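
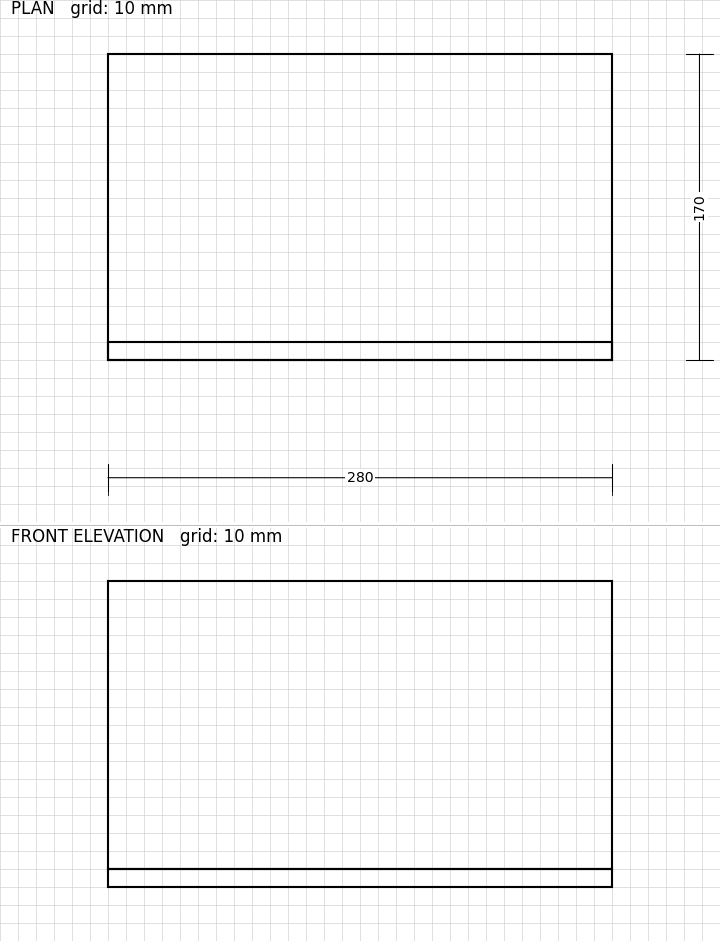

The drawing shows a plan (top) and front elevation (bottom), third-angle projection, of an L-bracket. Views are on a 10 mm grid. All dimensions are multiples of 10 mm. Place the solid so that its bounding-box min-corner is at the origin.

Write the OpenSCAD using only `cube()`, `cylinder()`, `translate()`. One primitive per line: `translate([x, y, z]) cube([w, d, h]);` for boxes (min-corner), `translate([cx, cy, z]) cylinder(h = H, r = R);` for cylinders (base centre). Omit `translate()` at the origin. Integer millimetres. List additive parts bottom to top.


cube([280, 170, 10]);
translate([0, 0, 10]) cube([280, 10, 160]);


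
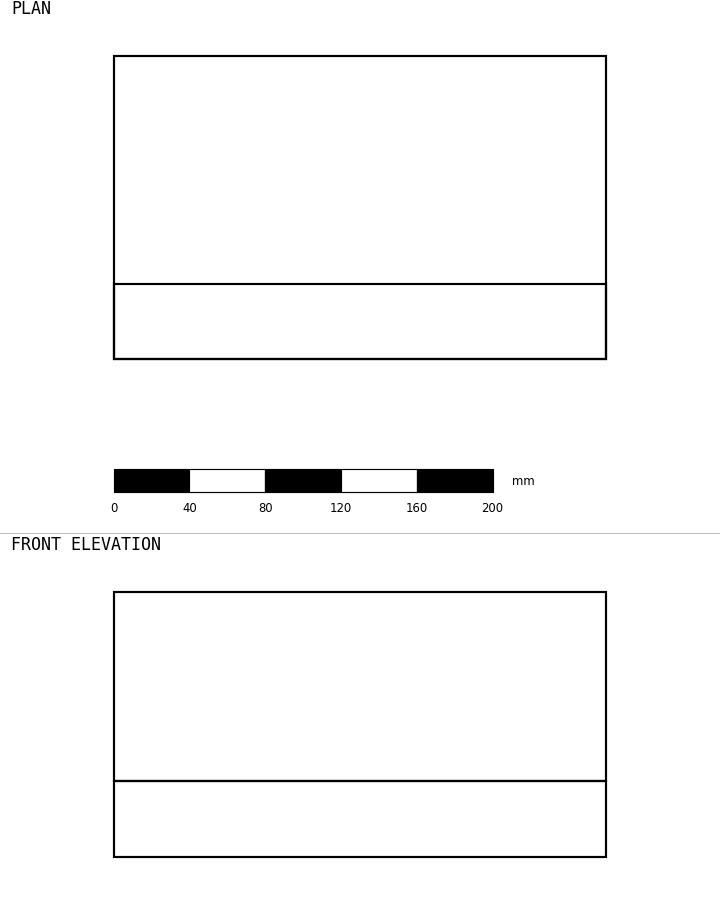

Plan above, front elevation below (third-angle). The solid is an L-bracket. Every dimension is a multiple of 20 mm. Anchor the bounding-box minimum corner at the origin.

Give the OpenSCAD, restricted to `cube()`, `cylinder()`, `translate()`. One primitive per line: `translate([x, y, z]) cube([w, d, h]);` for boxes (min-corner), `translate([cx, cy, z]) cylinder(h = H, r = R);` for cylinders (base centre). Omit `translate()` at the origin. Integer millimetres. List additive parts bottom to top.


cube([260, 160, 40]);
translate([0, 0, 40]) cube([260, 40, 100]);


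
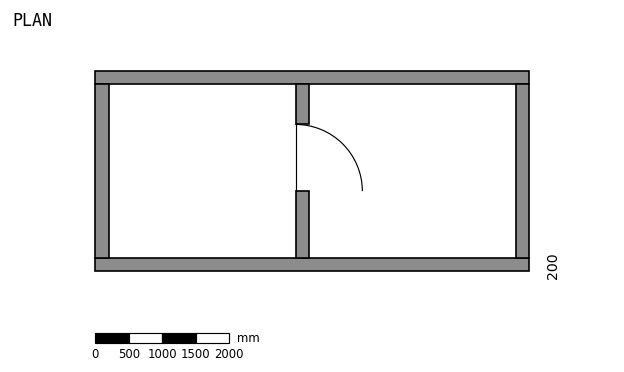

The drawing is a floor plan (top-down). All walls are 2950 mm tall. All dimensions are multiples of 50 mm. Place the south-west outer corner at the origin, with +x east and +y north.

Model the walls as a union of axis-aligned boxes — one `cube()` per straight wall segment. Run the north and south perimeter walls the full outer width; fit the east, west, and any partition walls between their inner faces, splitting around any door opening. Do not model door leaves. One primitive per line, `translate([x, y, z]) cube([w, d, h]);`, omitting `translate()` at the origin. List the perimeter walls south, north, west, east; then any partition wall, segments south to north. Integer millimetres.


cube([6500, 200, 2950]);
translate([0, 2800, 0]) cube([6500, 200, 2950]);
translate([0, 200, 0]) cube([200, 2600, 2950]);
translate([6300, 200, 0]) cube([200, 2600, 2950]);
translate([3000, 200, 0]) cube([200, 1000, 2950]);
translate([3000, 2200, 0]) cube([200, 600, 2950]);


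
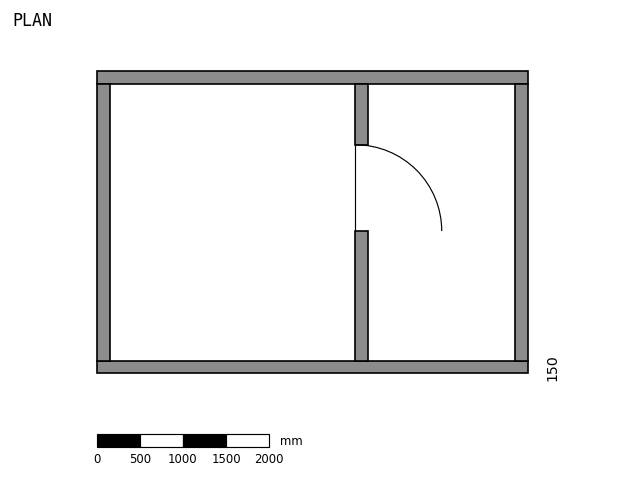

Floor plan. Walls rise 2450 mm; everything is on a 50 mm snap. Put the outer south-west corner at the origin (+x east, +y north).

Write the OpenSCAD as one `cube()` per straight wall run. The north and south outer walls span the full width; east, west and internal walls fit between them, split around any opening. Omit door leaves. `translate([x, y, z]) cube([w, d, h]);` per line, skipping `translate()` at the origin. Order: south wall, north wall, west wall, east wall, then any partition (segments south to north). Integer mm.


cube([5000, 150, 2450]);
translate([0, 3350, 0]) cube([5000, 150, 2450]);
translate([0, 150, 0]) cube([150, 3200, 2450]);
translate([4850, 150, 0]) cube([150, 3200, 2450]);
translate([3000, 150, 0]) cube([150, 1500, 2450]);
translate([3000, 2650, 0]) cube([150, 700, 2450]);


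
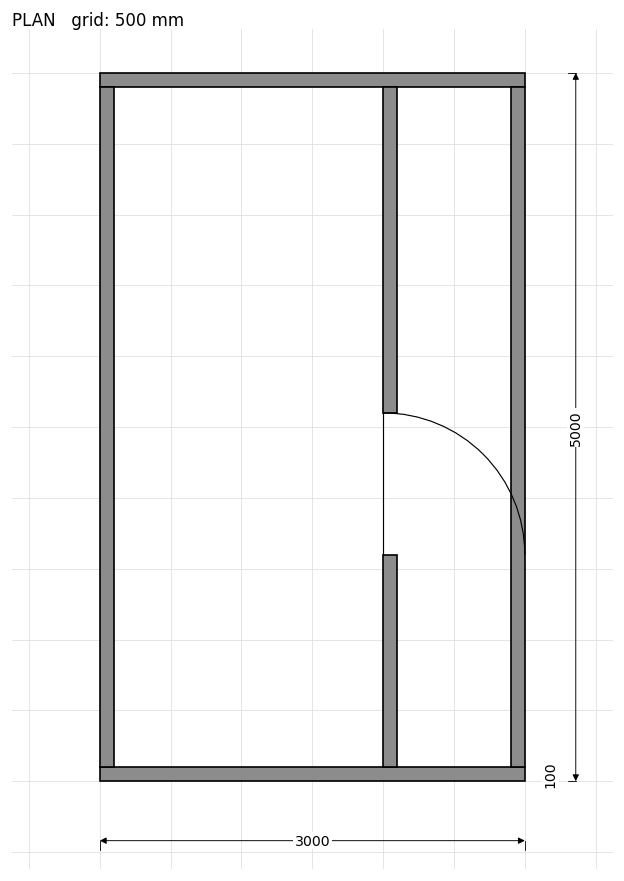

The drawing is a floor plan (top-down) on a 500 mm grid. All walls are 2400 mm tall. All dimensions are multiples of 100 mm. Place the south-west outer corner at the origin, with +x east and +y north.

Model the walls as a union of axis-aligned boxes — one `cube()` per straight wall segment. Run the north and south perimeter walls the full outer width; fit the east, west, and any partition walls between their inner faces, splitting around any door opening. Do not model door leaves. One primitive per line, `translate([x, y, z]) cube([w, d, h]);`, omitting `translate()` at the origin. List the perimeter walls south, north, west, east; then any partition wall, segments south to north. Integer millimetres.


cube([3000, 100, 2400]);
translate([0, 4900, 0]) cube([3000, 100, 2400]);
translate([0, 100, 0]) cube([100, 4800, 2400]);
translate([2900, 100, 0]) cube([100, 4800, 2400]);
translate([2000, 100, 0]) cube([100, 1500, 2400]);
translate([2000, 2600, 0]) cube([100, 2300, 2400]);


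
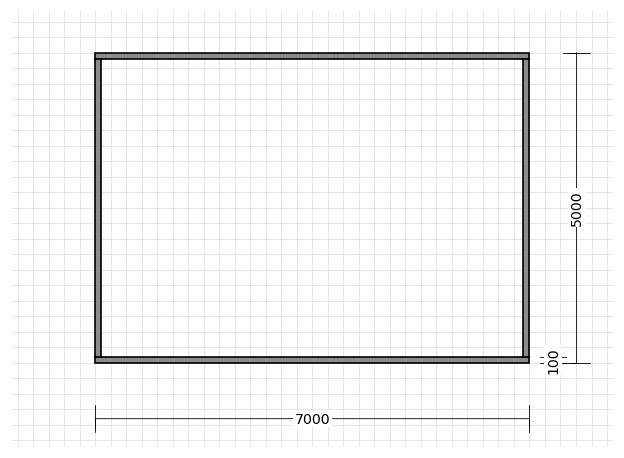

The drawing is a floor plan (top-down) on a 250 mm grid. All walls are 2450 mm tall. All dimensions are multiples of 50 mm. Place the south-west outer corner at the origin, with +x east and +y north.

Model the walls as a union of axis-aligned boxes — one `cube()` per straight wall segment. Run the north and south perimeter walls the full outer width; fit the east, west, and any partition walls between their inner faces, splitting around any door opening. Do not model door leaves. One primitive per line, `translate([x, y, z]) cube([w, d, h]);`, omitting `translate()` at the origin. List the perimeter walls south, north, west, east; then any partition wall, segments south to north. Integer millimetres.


cube([7000, 100, 2450]);
translate([0, 4900, 0]) cube([7000, 100, 2450]);
translate([0, 100, 0]) cube([100, 4800, 2450]);
translate([6900, 100, 0]) cube([100, 4800, 2450]);


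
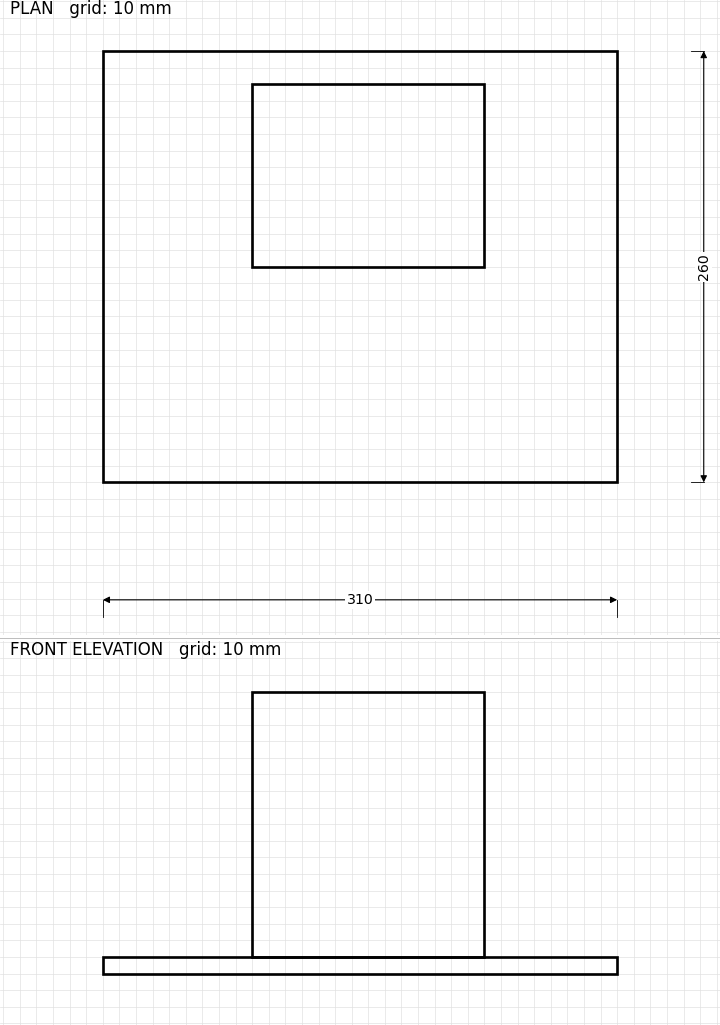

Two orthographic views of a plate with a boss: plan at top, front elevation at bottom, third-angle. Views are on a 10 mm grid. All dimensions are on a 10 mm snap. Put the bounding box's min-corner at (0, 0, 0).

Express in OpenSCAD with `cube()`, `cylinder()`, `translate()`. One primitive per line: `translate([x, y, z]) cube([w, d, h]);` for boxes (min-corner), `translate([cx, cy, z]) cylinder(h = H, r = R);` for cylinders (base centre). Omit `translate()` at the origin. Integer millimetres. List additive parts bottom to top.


cube([310, 260, 10]);
translate([90, 130, 10]) cube([140, 110, 160]);


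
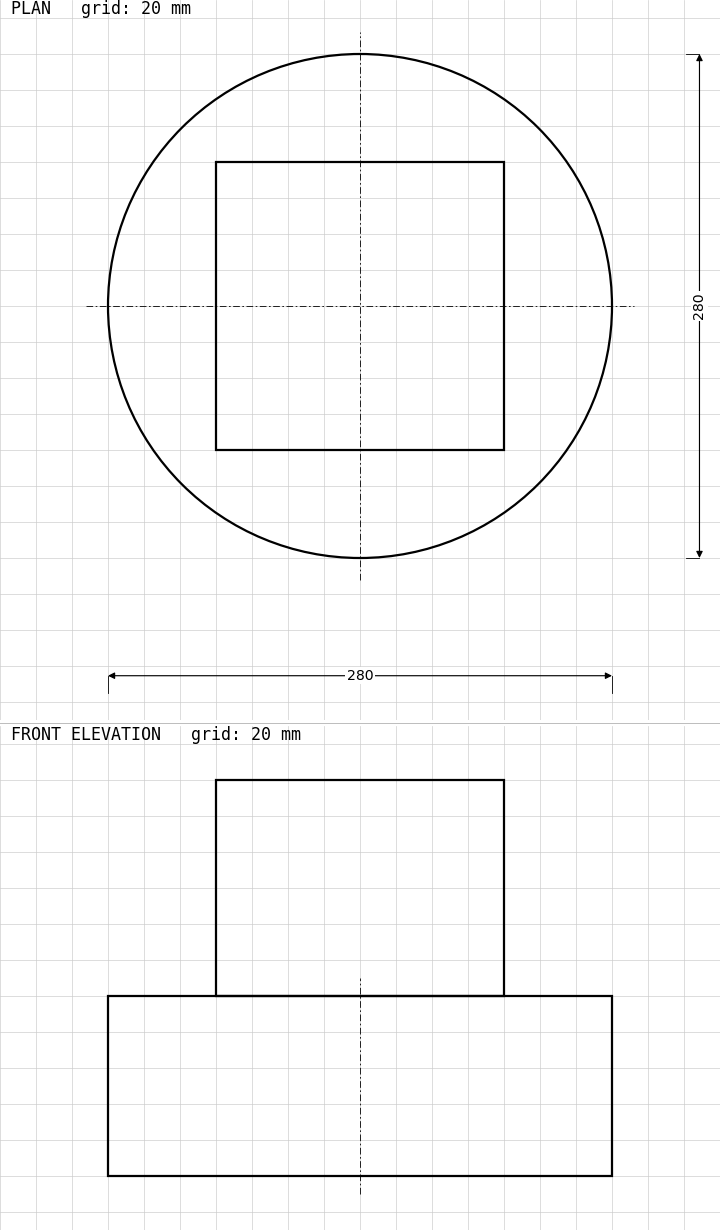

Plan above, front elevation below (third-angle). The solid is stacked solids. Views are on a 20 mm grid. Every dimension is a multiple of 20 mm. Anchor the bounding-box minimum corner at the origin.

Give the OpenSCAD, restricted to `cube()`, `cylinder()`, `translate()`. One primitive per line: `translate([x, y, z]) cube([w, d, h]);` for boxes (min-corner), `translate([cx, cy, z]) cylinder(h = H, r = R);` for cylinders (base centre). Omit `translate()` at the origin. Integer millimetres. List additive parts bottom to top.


translate([140, 140, 0]) cylinder(h = 100, r = 140);
translate([60, 60, 100]) cube([160, 160, 120]);


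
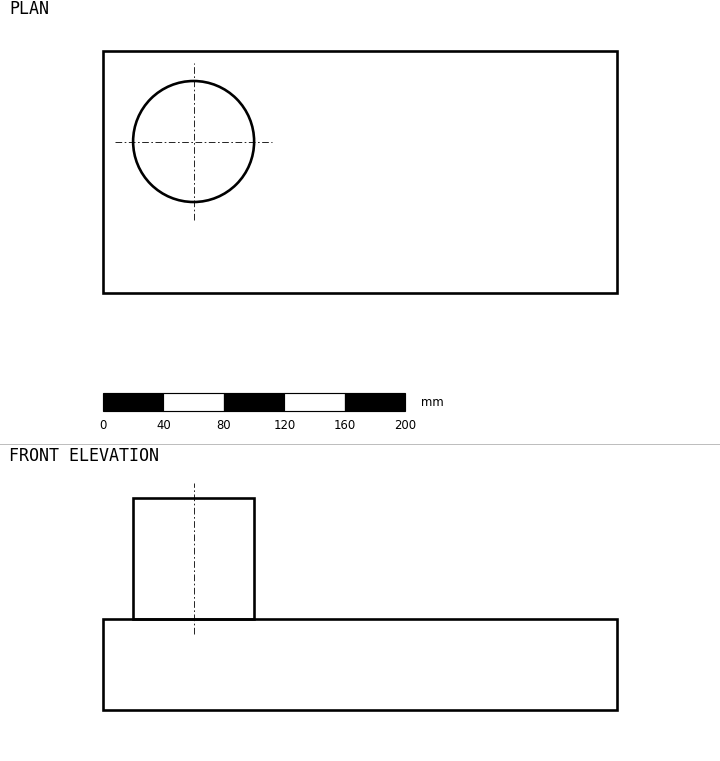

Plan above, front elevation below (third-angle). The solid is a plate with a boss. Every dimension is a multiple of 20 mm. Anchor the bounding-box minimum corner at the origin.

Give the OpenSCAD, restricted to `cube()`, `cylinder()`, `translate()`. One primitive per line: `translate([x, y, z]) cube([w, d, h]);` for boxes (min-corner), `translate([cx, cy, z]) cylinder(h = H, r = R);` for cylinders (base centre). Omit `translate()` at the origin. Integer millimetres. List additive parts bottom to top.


cube([340, 160, 60]);
translate([60, 100, 60]) cylinder(h = 80, r = 40);


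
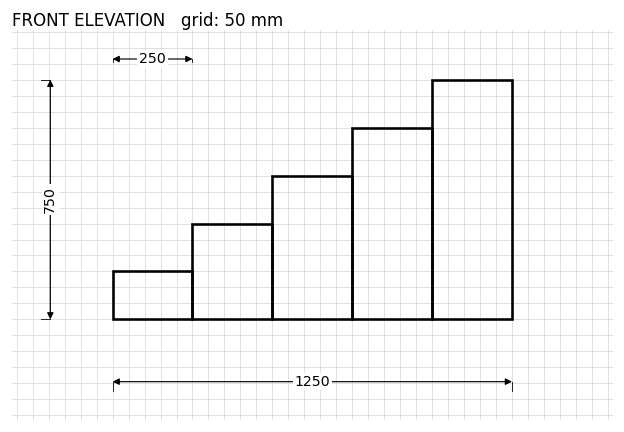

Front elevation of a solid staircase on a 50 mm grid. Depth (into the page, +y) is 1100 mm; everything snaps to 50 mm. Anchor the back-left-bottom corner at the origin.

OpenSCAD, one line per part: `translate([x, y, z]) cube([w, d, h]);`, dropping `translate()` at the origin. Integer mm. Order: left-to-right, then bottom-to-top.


cube([250, 1100, 150]);
translate([250, 0, 0]) cube([250, 1100, 300]);
translate([500, 0, 0]) cube([250, 1100, 450]);
translate([750, 0, 0]) cube([250, 1100, 600]);
translate([1000, 0, 0]) cube([250, 1100, 750]);


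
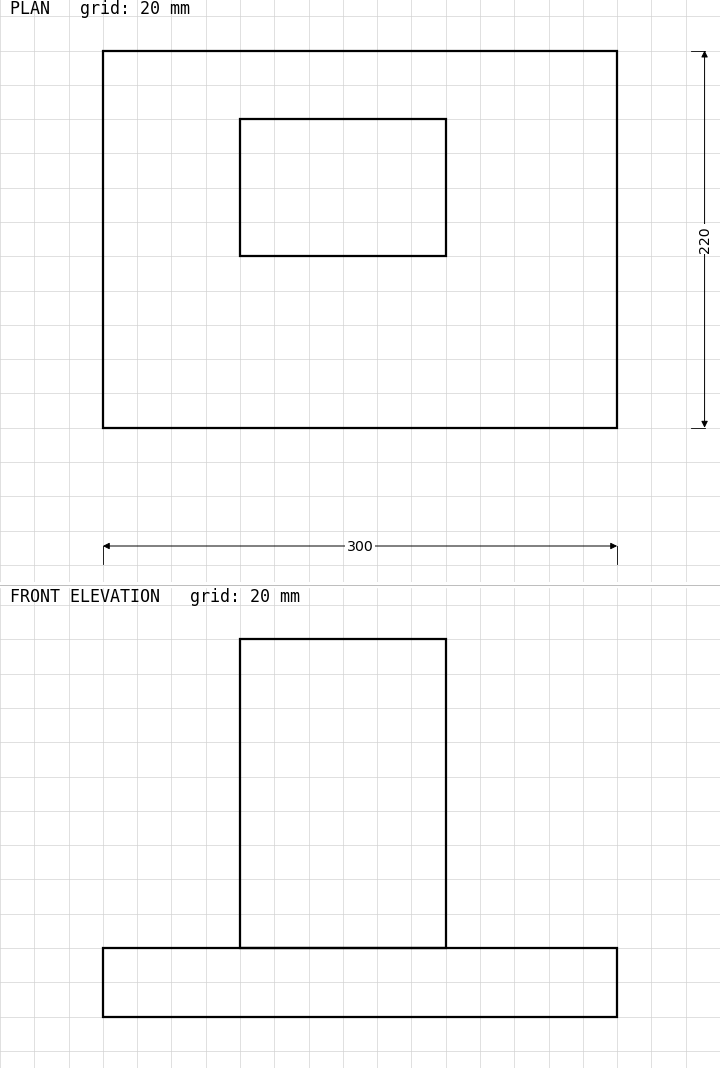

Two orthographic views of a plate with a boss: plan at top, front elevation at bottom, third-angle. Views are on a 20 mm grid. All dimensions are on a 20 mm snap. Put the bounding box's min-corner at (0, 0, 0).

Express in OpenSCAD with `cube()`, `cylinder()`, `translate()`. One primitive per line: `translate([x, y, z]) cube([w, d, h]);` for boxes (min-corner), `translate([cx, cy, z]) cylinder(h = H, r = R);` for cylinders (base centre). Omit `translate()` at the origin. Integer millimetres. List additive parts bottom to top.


cube([300, 220, 40]);
translate([80, 100, 40]) cube([120, 80, 180]);


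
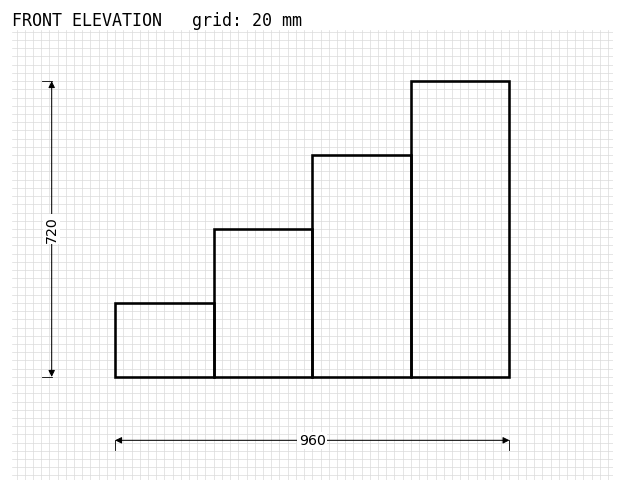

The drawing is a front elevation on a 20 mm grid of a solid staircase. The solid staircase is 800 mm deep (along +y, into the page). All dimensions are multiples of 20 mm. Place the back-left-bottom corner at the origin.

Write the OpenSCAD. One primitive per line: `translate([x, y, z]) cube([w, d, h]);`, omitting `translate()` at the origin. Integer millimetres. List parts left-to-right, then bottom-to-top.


cube([240, 800, 180]);
translate([240, 0, 0]) cube([240, 800, 360]);
translate([480, 0, 0]) cube([240, 800, 540]);
translate([720, 0, 0]) cube([240, 800, 720]);


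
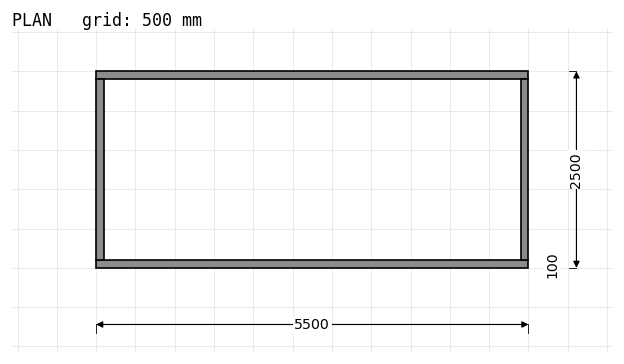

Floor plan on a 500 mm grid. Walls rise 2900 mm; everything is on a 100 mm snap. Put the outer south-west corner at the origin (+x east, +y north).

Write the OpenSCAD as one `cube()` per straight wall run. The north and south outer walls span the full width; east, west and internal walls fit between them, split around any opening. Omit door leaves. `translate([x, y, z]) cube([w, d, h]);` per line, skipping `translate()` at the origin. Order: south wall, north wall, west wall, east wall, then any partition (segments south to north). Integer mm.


cube([5500, 100, 2900]);
translate([0, 2400, 0]) cube([5500, 100, 2900]);
translate([0, 100, 0]) cube([100, 2300, 2900]);
translate([5400, 100, 0]) cube([100, 2300, 2900]);


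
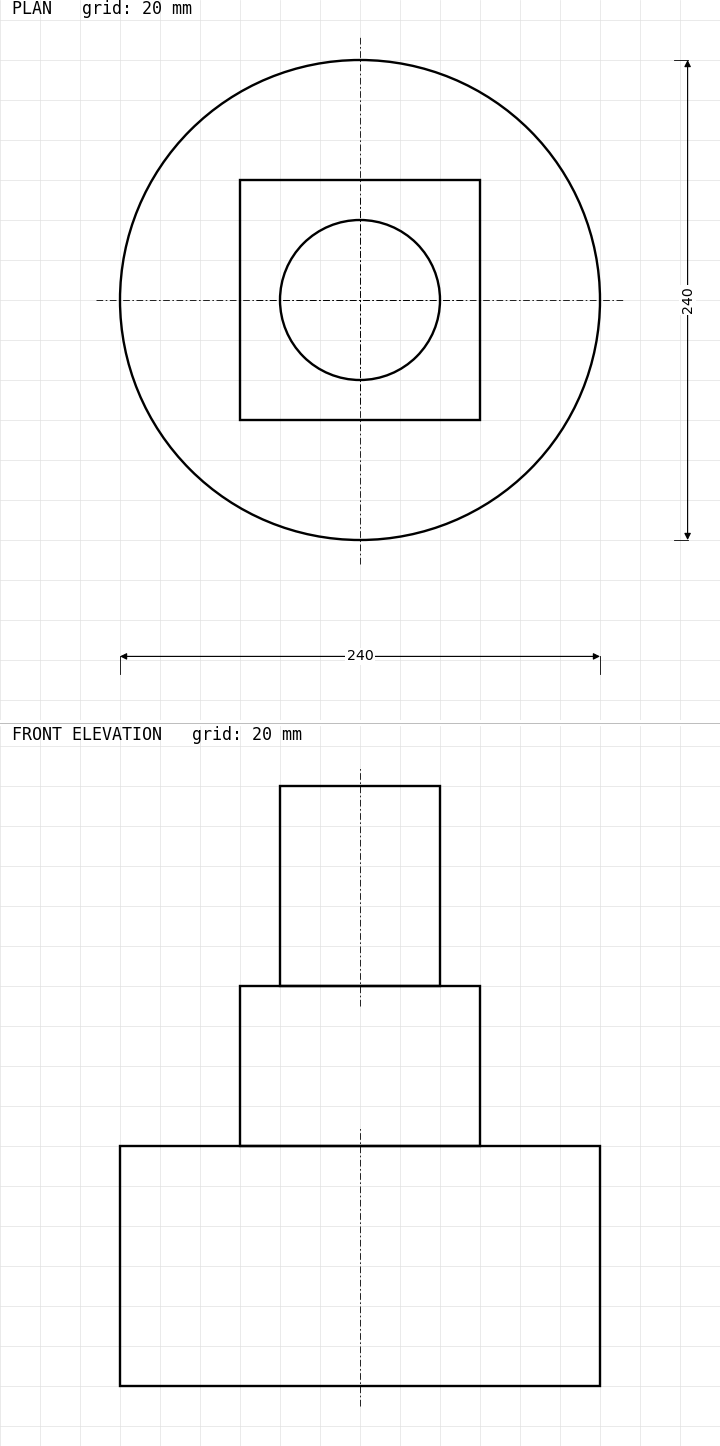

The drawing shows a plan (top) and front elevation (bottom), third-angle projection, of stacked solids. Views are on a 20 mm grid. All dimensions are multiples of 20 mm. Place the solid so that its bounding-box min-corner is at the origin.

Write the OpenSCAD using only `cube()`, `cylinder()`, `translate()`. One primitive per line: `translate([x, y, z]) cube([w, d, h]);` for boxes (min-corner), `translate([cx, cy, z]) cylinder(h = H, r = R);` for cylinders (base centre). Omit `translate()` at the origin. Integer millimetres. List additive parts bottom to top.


translate([120, 120, 0]) cylinder(h = 120, r = 120);
translate([60, 60, 120]) cube([120, 120, 80]);
translate([120, 120, 200]) cylinder(h = 100, r = 40);


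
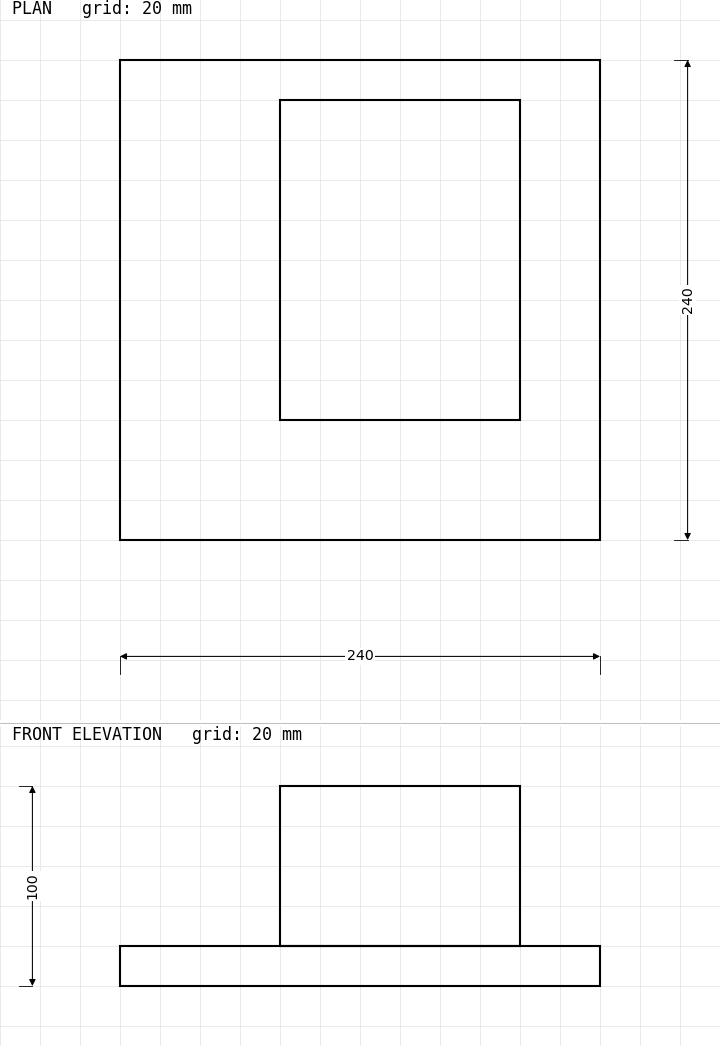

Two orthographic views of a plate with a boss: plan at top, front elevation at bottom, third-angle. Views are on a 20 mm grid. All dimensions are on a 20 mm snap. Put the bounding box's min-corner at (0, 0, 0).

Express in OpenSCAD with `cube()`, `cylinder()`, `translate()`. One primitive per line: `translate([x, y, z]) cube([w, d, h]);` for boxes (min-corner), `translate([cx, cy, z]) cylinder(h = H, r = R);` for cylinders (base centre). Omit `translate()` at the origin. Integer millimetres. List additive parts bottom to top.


cube([240, 240, 20]);
translate([80, 60, 20]) cube([120, 160, 80]);


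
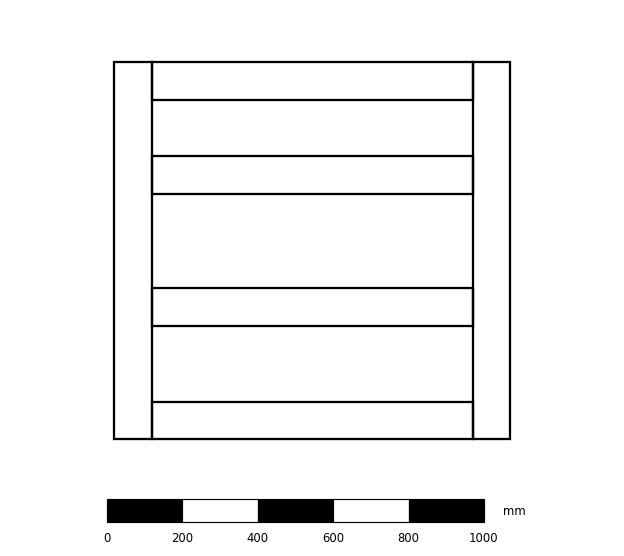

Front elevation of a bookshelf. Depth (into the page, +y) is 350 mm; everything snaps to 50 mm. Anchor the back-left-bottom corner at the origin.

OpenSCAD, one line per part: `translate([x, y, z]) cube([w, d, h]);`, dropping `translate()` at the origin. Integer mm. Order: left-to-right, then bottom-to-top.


cube([100, 350, 1000]);
translate([100, 0, 0]) cube([850, 350, 100]);
translate([100, 0, 300]) cube([850, 350, 100]);
translate([100, 0, 650]) cube([850, 350, 100]);
translate([100, 0, 900]) cube([850, 350, 100]);
translate([950, 0, 0]) cube([100, 350, 1000]);


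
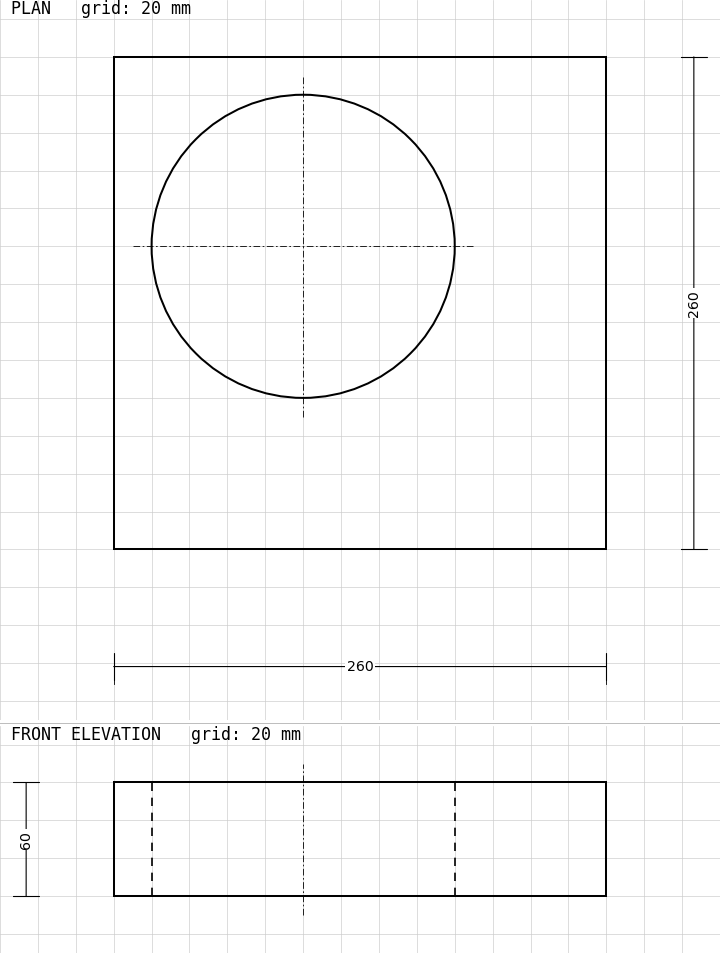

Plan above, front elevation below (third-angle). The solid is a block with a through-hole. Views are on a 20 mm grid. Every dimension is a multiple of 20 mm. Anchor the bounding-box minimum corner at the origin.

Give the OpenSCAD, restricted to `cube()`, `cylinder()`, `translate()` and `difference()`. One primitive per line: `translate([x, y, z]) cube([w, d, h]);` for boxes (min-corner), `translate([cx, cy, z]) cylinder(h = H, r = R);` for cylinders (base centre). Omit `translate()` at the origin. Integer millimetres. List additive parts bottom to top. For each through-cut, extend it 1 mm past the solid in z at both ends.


difference() {
  cube([260, 260, 60]);
  translate([100, 160, -1]) cylinder(h = 62, r = 80);
}


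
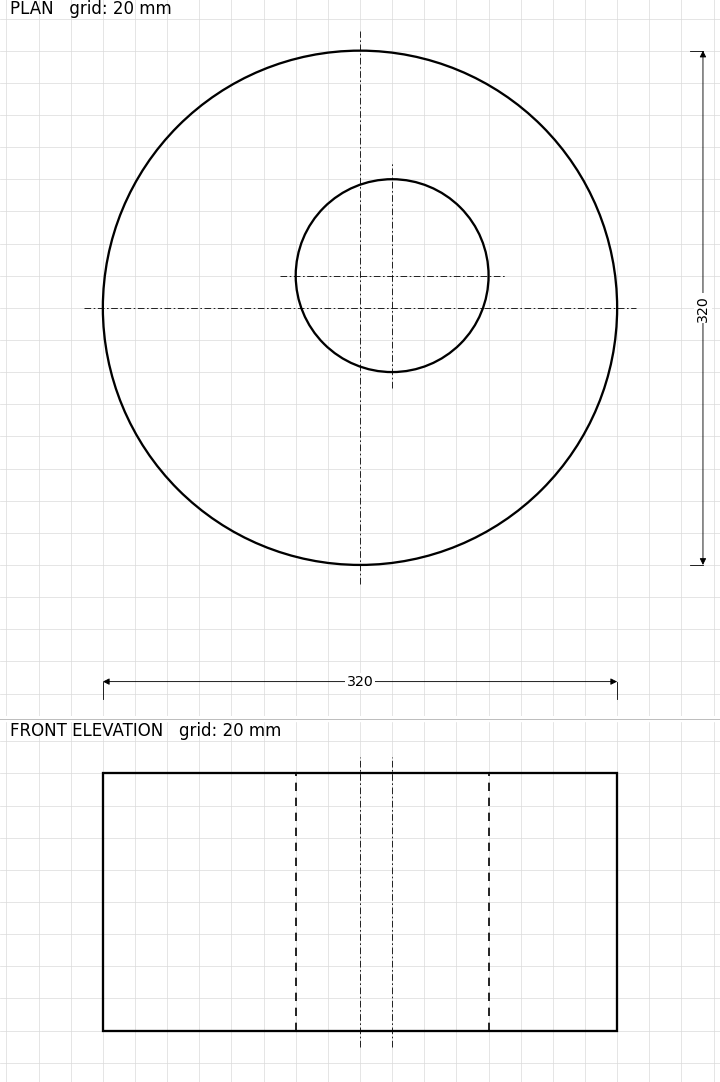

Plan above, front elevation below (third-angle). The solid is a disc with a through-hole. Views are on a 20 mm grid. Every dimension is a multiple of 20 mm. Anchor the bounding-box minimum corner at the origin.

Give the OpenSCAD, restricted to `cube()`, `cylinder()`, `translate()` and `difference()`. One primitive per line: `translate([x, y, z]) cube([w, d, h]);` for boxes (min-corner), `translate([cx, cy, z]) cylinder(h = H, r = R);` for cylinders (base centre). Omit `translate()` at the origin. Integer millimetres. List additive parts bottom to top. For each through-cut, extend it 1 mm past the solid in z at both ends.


difference() {
  translate([160, 160, 0]) cylinder(h = 160, r = 160);
  translate([180, 180, -1]) cylinder(h = 162, r = 60);
}


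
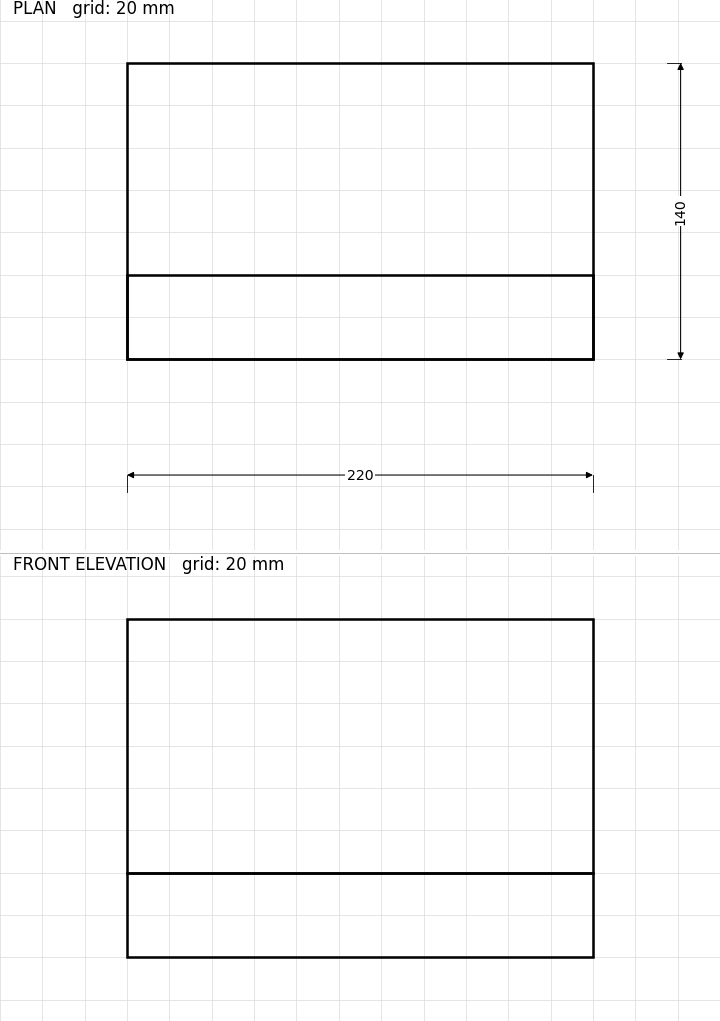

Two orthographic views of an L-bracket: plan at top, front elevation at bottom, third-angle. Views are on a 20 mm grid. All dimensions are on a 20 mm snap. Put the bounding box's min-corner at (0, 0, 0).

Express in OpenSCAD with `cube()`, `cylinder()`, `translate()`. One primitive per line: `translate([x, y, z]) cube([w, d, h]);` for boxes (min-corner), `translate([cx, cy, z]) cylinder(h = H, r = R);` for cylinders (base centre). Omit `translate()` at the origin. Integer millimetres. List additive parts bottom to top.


cube([220, 140, 40]);
translate([0, 0, 40]) cube([220, 40, 120]);


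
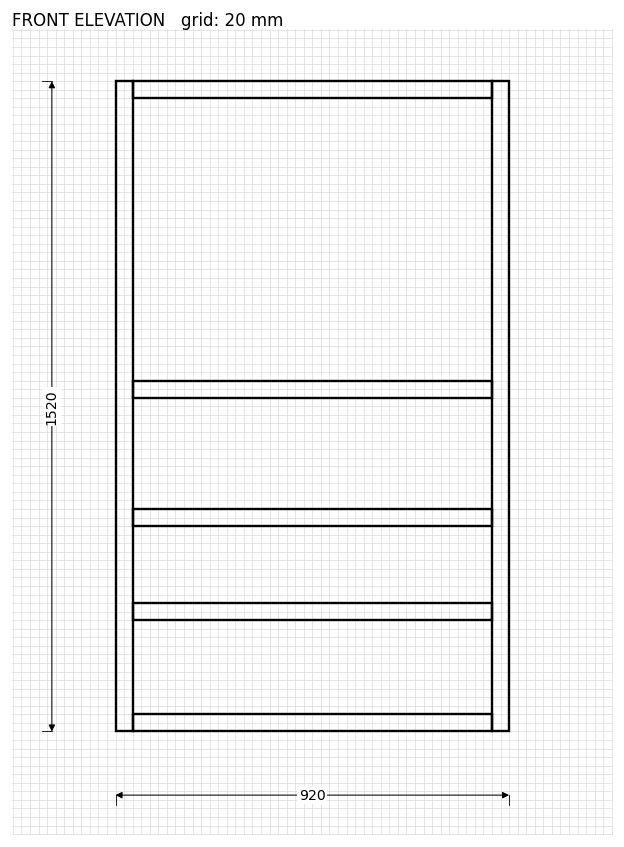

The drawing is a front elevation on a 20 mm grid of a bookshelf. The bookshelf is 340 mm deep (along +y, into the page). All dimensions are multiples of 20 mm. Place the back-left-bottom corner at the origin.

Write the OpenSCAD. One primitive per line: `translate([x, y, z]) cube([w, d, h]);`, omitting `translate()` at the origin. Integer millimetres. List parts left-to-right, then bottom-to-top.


cube([40, 340, 1520]);
translate([40, 0, 0]) cube([840, 340, 40]);
translate([40, 0, 260]) cube([840, 340, 40]);
translate([40, 0, 480]) cube([840, 340, 40]);
translate([40, 0, 780]) cube([840, 340, 40]);
translate([40, 0, 1480]) cube([840, 340, 40]);
translate([880, 0, 0]) cube([40, 340, 1520]);


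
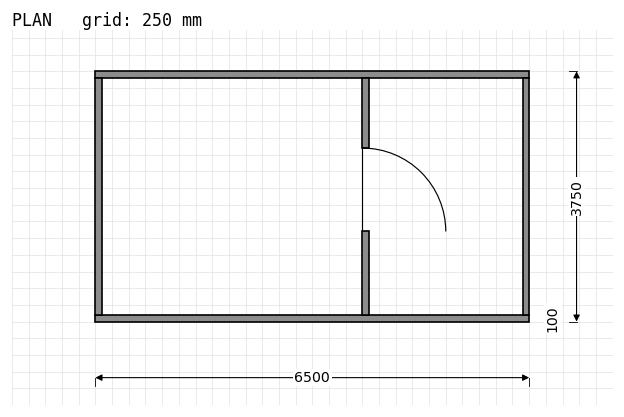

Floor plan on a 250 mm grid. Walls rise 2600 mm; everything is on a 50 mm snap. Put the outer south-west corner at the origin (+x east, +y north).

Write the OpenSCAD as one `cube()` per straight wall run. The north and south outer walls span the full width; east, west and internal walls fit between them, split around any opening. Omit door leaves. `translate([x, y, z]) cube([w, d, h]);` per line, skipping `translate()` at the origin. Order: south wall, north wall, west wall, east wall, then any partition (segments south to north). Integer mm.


cube([6500, 100, 2600]);
translate([0, 3650, 0]) cube([6500, 100, 2600]);
translate([0, 100, 0]) cube([100, 3550, 2600]);
translate([6400, 100, 0]) cube([100, 3550, 2600]);
translate([4000, 100, 0]) cube([100, 1250, 2600]);
translate([4000, 2600, 0]) cube([100, 1050, 2600]);


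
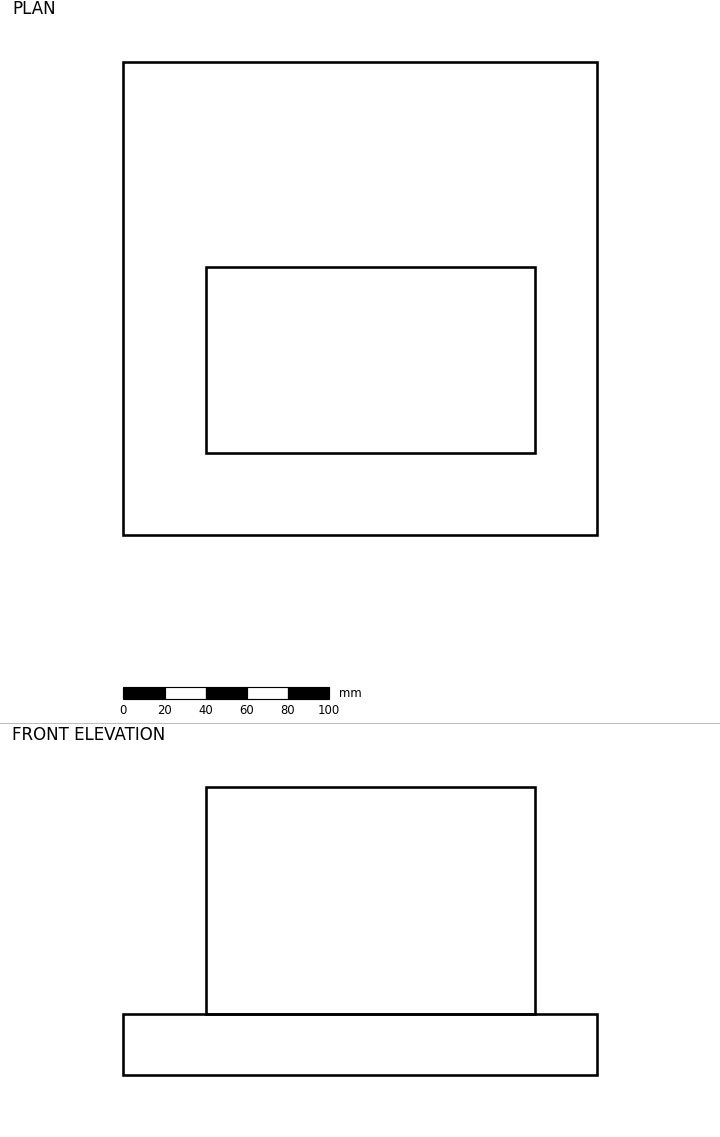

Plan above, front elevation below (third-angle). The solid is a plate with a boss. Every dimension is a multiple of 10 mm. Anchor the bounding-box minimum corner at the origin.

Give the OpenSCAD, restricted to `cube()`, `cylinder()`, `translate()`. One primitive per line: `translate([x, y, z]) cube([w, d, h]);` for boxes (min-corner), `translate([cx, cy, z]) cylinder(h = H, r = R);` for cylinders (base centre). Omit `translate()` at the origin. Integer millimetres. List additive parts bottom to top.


cube([230, 230, 30]);
translate([40, 40, 30]) cube([160, 90, 110]);


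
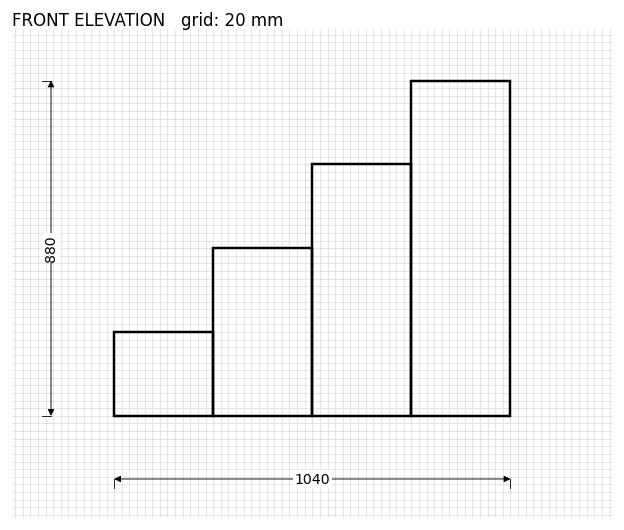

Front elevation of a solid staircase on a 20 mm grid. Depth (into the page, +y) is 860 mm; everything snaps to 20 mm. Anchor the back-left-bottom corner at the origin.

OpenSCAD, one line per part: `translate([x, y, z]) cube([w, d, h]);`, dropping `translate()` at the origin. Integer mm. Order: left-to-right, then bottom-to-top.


cube([260, 860, 220]);
translate([260, 0, 0]) cube([260, 860, 440]);
translate([520, 0, 0]) cube([260, 860, 660]);
translate([780, 0, 0]) cube([260, 860, 880]);


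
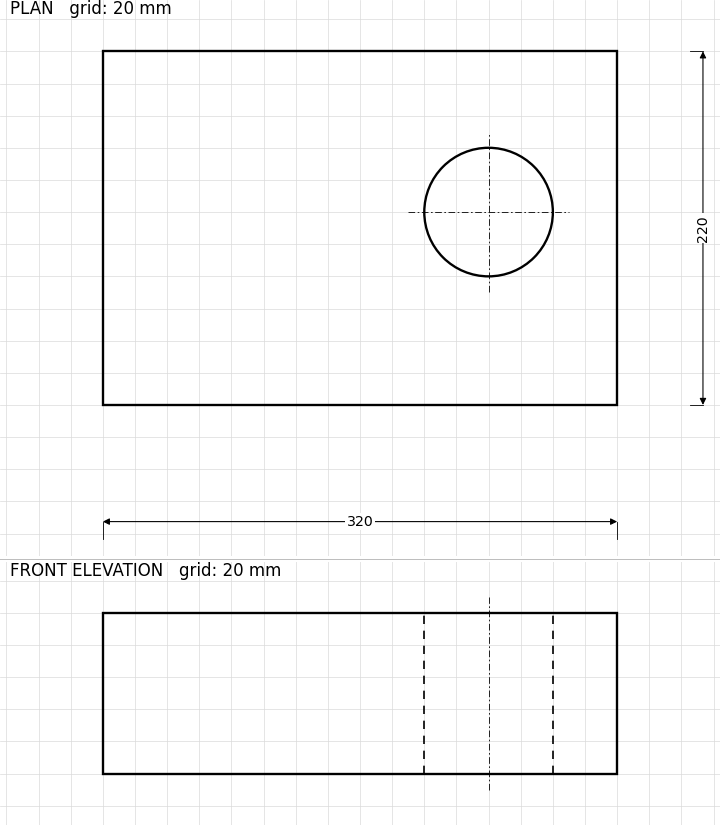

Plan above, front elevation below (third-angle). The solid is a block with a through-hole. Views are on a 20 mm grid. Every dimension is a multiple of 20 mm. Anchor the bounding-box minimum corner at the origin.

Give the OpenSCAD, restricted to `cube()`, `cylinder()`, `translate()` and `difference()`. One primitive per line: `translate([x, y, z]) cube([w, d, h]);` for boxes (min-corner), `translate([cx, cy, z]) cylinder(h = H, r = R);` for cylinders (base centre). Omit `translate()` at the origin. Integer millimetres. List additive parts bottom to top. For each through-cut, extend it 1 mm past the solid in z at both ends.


difference() {
  cube([320, 220, 100]);
  translate([240, 120, -1]) cylinder(h = 102, r = 40);
}


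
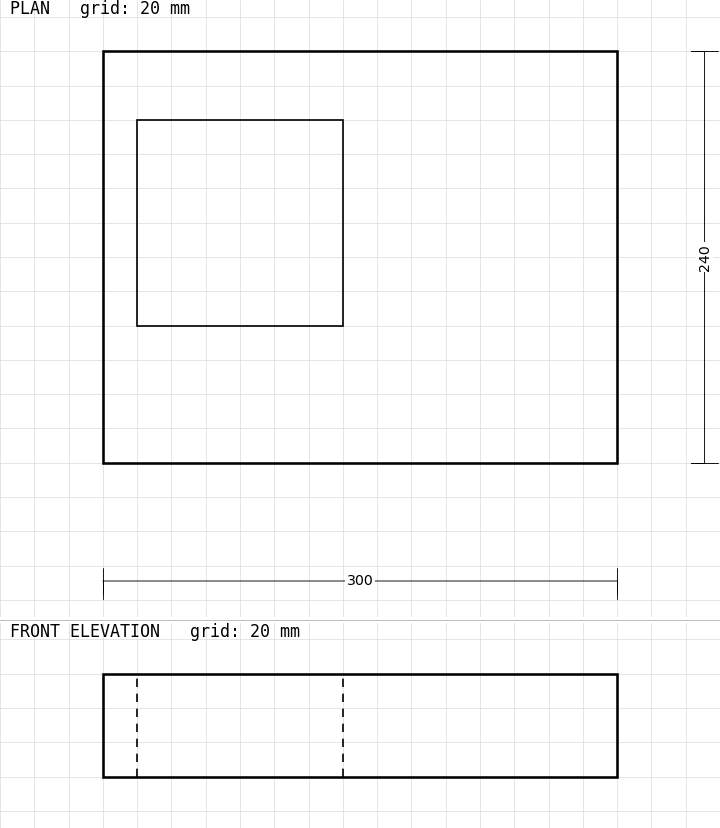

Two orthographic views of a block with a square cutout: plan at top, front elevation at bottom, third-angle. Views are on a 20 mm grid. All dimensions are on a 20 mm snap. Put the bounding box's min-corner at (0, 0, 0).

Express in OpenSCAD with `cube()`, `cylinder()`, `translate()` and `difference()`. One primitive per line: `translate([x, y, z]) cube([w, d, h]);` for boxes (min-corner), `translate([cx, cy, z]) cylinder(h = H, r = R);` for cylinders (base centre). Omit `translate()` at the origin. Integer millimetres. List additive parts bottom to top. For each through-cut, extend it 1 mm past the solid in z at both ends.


difference() {
  cube([300, 240, 60]);
  translate([20, 80, -1]) cube([120, 120, 62]);
}


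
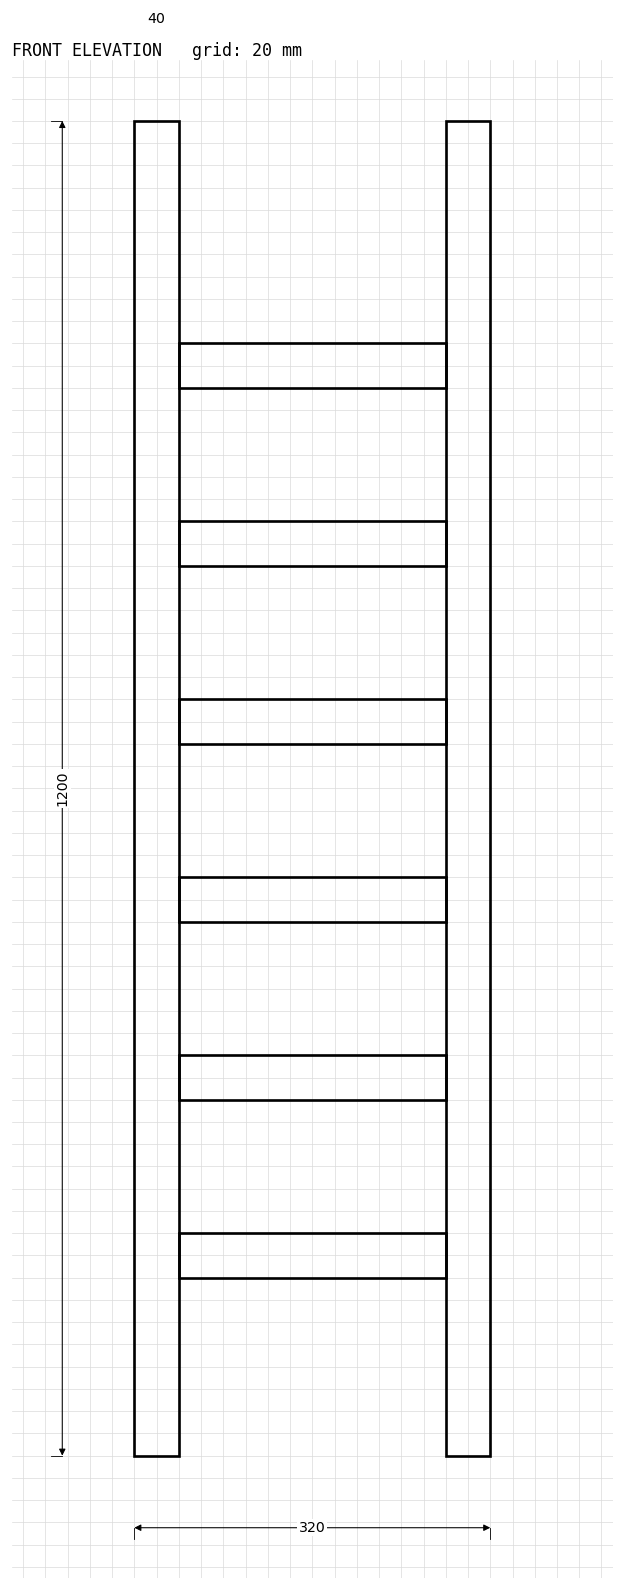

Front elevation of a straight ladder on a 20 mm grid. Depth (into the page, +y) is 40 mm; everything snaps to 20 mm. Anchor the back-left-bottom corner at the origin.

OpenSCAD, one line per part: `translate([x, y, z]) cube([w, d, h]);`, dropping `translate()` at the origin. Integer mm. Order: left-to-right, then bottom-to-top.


cube([40, 40, 1200]);
translate([40, 0, 160]) cube([240, 40, 40]);
translate([40, 0, 320]) cube([240, 40, 40]);
translate([40, 0, 480]) cube([240, 40, 40]);
translate([40, 0, 640]) cube([240, 40, 40]);
translate([40, 0, 800]) cube([240, 40, 40]);
translate([40, 0, 960]) cube([240, 40, 40]);
translate([280, 0, 0]) cube([40, 40, 1200]);


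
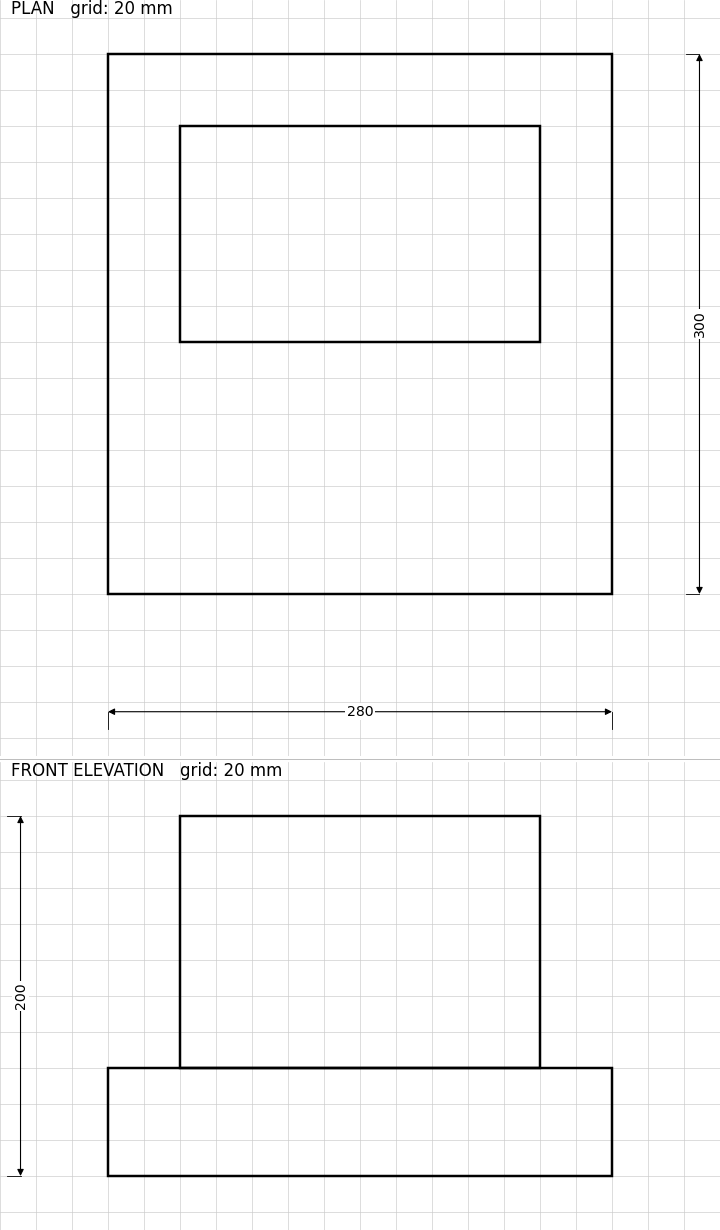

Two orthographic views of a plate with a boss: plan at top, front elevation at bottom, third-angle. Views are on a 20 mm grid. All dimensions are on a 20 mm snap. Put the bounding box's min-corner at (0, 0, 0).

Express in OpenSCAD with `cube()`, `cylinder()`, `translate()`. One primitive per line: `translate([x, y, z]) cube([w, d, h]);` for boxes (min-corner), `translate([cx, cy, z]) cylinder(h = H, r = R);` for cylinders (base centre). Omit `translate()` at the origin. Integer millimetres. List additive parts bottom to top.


cube([280, 300, 60]);
translate([40, 140, 60]) cube([200, 120, 140]);


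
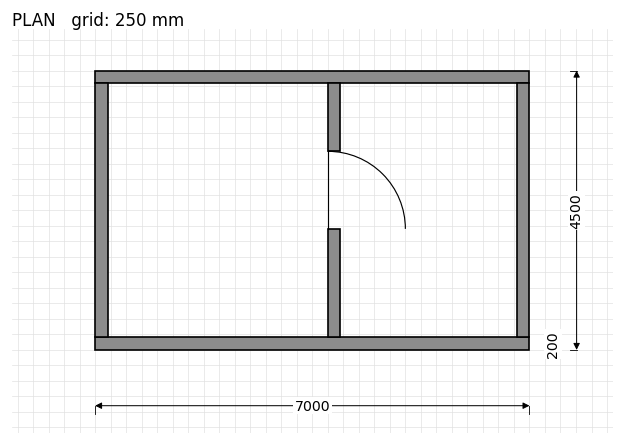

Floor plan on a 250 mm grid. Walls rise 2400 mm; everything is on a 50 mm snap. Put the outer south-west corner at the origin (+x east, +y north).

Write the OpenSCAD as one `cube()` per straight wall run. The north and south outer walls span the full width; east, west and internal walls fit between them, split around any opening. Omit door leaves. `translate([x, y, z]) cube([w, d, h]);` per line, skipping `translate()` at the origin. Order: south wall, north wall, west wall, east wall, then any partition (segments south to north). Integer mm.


cube([7000, 200, 2400]);
translate([0, 4300, 0]) cube([7000, 200, 2400]);
translate([0, 200, 0]) cube([200, 4100, 2400]);
translate([6800, 200, 0]) cube([200, 4100, 2400]);
translate([3750, 200, 0]) cube([200, 1750, 2400]);
translate([3750, 3200, 0]) cube([200, 1100, 2400]);


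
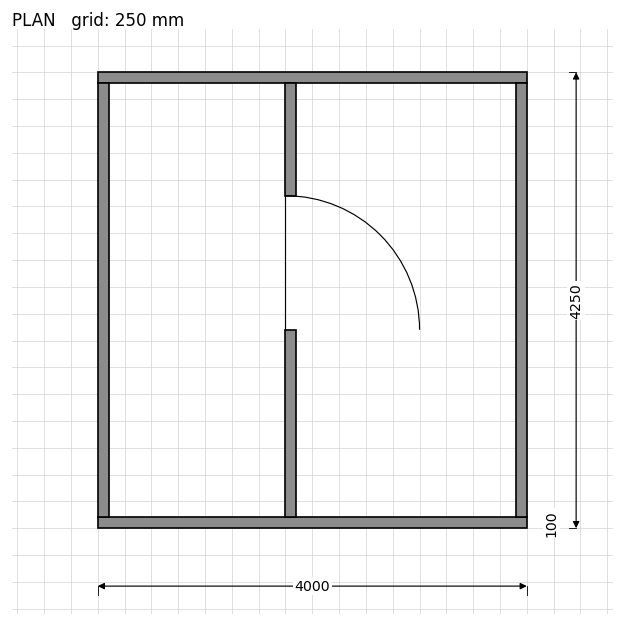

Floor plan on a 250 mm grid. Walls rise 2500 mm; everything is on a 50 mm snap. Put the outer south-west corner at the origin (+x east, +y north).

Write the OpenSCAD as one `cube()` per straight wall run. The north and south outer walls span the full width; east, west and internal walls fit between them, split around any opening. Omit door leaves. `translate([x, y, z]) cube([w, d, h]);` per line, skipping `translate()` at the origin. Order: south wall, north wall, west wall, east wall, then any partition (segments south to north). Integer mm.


cube([4000, 100, 2500]);
translate([0, 4150, 0]) cube([4000, 100, 2500]);
translate([0, 100, 0]) cube([100, 4050, 2500]);
translate([3900, 100, 0]) cube([100, 4050, 2500]);
translate([1750, 100, 0]) cube([100, 1750, 2500]);
translate([1750, 3100, 0]) cube([100, 1050, 2500]);


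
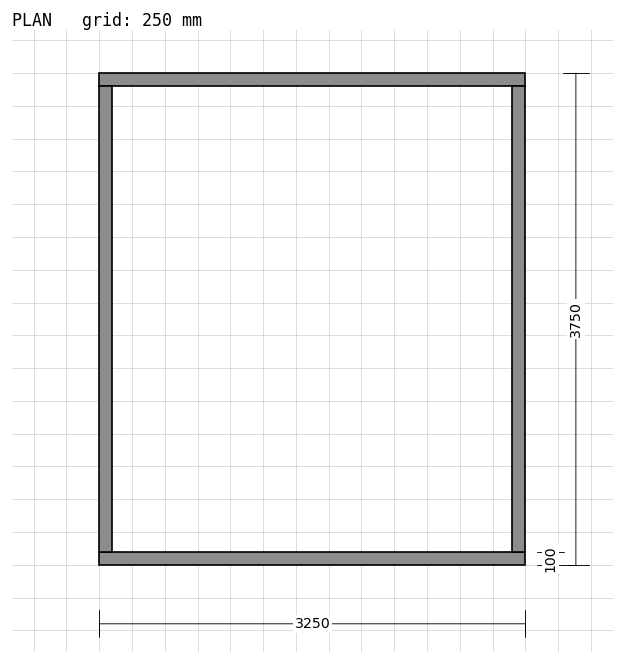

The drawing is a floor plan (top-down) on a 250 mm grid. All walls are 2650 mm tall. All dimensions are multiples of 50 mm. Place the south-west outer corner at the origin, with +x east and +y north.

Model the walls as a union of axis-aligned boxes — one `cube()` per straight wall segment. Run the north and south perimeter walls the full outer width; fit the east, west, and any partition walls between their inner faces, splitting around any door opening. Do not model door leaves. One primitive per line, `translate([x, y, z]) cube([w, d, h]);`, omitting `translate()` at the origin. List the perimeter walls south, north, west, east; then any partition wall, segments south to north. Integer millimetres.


cube([3250, 100, 2650]);
translate([0, 3650, 0]) cube([3250, 100, 2650]);
translate([0, 100, 0]) cube([100, 3550, 2650]);
translate([3150, 100, 0]) cube([100, 3550, 2650]);


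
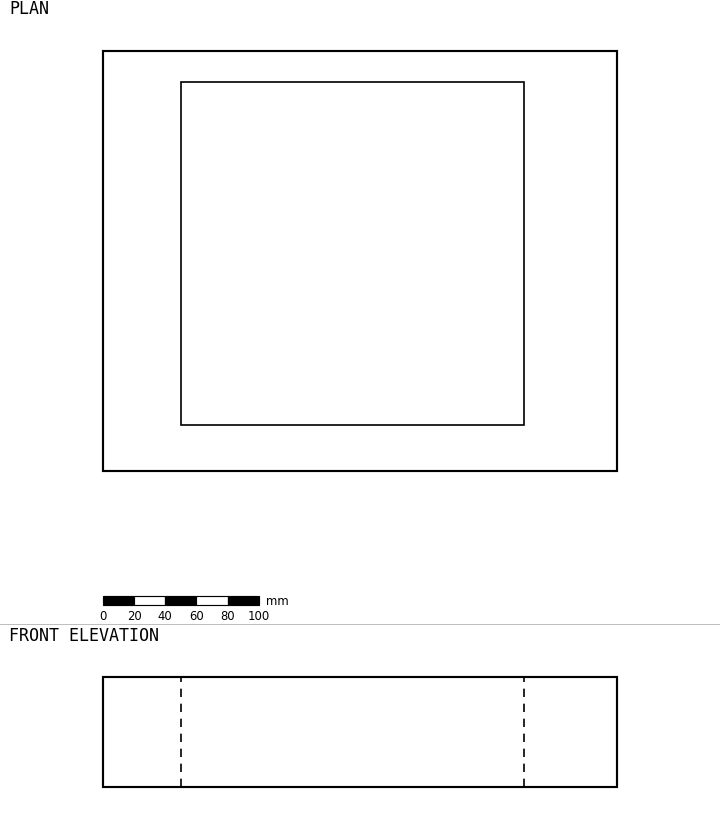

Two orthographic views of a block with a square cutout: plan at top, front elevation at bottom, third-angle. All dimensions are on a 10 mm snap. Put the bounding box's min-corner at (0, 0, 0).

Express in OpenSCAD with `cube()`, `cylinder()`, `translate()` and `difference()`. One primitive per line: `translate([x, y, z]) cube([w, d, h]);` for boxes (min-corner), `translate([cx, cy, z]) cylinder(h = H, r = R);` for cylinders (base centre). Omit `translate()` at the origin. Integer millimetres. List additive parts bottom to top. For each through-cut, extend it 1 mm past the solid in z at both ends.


difference() {
  cube([330, 270, 70]);
  translate([50, 30, -1]) cube([220, 220, 72]);
}


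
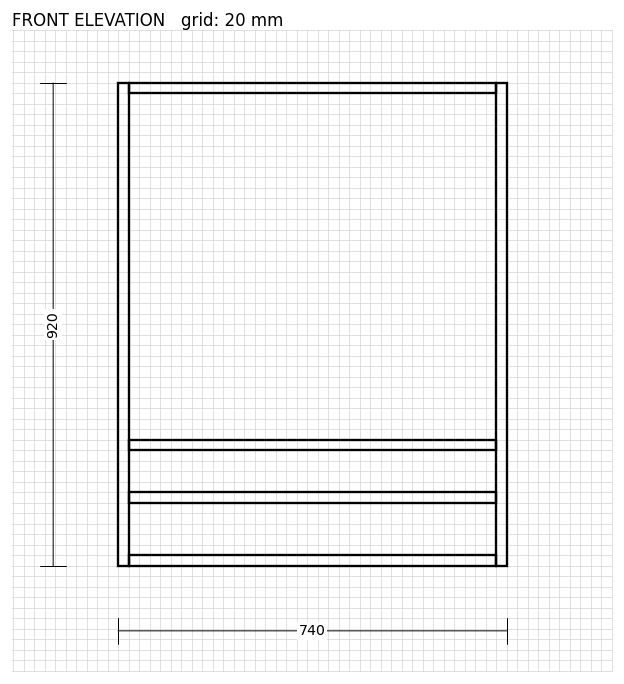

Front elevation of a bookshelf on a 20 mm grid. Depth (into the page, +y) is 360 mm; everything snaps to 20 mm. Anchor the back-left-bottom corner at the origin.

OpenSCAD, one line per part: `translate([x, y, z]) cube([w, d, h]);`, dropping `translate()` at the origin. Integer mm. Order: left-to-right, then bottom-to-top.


cube([20, 360, 920]);
translate([20, 0, 0]) cube([700, 360, 20]);
translate([20, 0, 120]) cube([700, 360, 20]);
translate([20, 0, 220]) cube([700, 360, 20]);
translate([20, 0, 900]) cube([700, 360, 20]);
translate([720, 0, 0]) cube([20, 360, 920]);


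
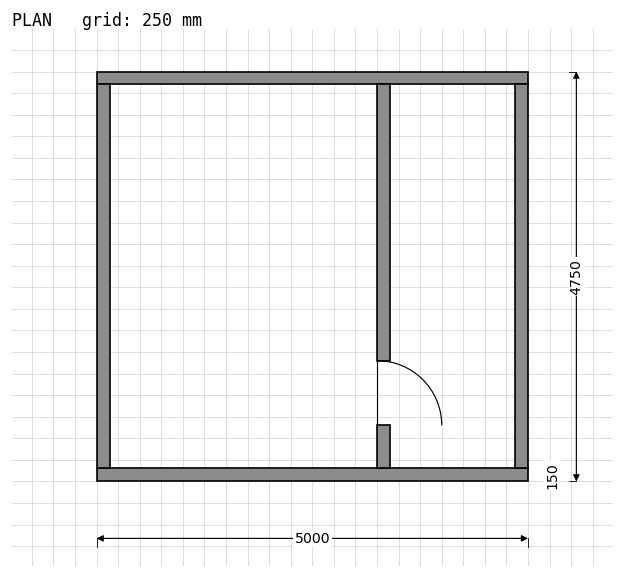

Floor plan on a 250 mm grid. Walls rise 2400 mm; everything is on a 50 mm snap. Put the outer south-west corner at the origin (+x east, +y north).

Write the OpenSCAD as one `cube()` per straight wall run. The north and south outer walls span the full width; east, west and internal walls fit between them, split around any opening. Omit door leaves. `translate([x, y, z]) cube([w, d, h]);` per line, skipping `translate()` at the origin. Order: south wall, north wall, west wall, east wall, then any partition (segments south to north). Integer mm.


cube([5000, 150, 2400]);
translate([0, 4600, 0]) cube([5000, 150, 2400]);
translate([0, 150, 0]) cube([150, 4450, 2400]);
translate([4850, 150, 0]) cube([150, 4450, 2400]);
translate([3250, 150, 0]) cube([150, 500, 2400]);
translate([3250, 1400, 0]) cube([150, 3200, 2400]);


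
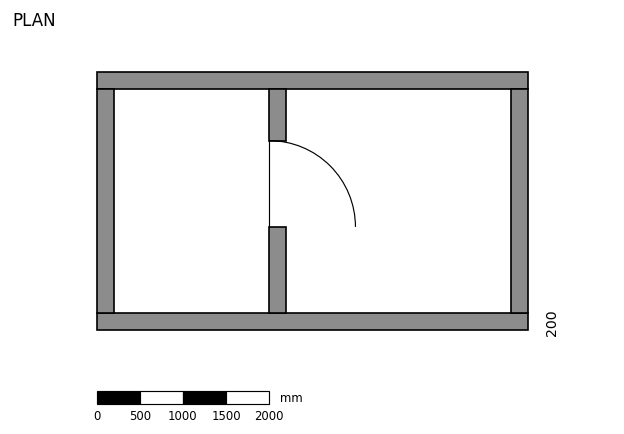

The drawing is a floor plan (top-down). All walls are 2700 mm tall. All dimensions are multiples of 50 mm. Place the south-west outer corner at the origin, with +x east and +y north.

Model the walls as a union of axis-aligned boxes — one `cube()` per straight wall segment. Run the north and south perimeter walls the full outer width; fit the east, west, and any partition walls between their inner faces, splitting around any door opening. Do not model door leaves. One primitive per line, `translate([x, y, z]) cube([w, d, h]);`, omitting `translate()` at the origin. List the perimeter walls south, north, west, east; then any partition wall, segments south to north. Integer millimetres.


cube([5000, 200, 2700]);
translate([0, 2800, 0]) cube([5000, 200, 2700]);
translate([0, 200, 0]) cube([200, 2600, 2700]);
translate([4800, 200, 0]) cube([200, 2600, 2700]);
translate([2000, 200, 0]) cube([200, 1000, 2700]);
translate([2000, 2200, 0]) cube([200, 600, 2700]);


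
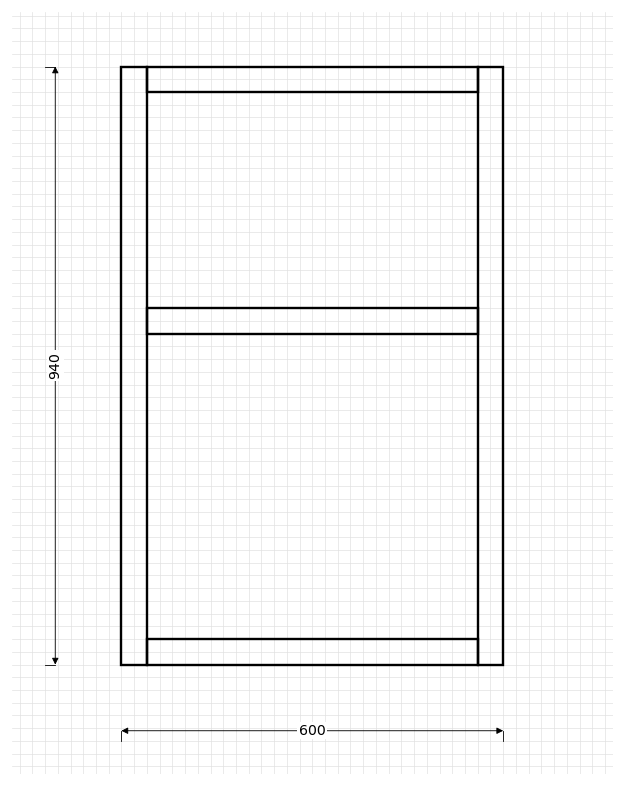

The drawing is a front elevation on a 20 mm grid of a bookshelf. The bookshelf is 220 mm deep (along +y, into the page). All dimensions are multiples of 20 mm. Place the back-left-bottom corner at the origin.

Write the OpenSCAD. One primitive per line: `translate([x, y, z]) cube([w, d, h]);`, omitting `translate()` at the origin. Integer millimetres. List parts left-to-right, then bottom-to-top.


cube([40, 220, 940]);
translate([40, 0, 0]) cube([520, 220, 40]);
translate([40, 0, 520]) cube([520, 220, 40]);
translate([40, 0, 900]) cube([520, 220, 40]);
translate([560, 0, 0]) cube([40, 220, 940]);


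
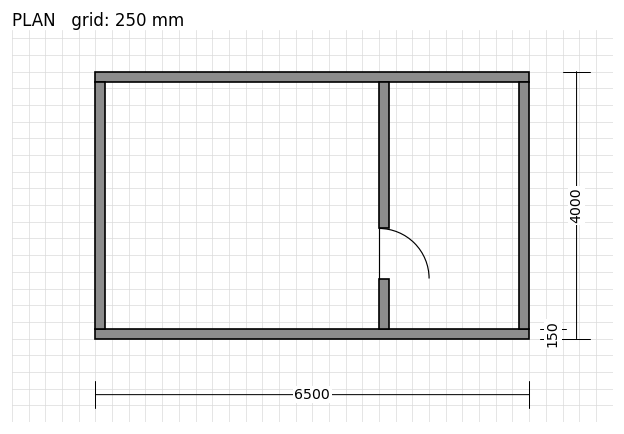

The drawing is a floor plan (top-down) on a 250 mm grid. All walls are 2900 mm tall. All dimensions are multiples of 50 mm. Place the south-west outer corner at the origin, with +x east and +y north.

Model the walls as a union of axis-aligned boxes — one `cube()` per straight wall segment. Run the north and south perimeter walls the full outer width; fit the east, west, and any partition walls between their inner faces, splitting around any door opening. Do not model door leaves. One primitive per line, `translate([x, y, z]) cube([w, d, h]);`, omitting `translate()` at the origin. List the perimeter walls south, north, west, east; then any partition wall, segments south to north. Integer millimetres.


cube([6500, 150, 2900]);
translate([0, 3850, 0]) cube([6500, 150, 2900]);
translate([0, 150, 0]) cube([150, 3700, 2900]);
translate([6350, 150, 0]) cube([150, 3700, 2900]);
translate([4250, 150, 0]) cube([150, 750, 2900]);
translate([4250, 1650, 0]) cube([150, 2200, 2900]);


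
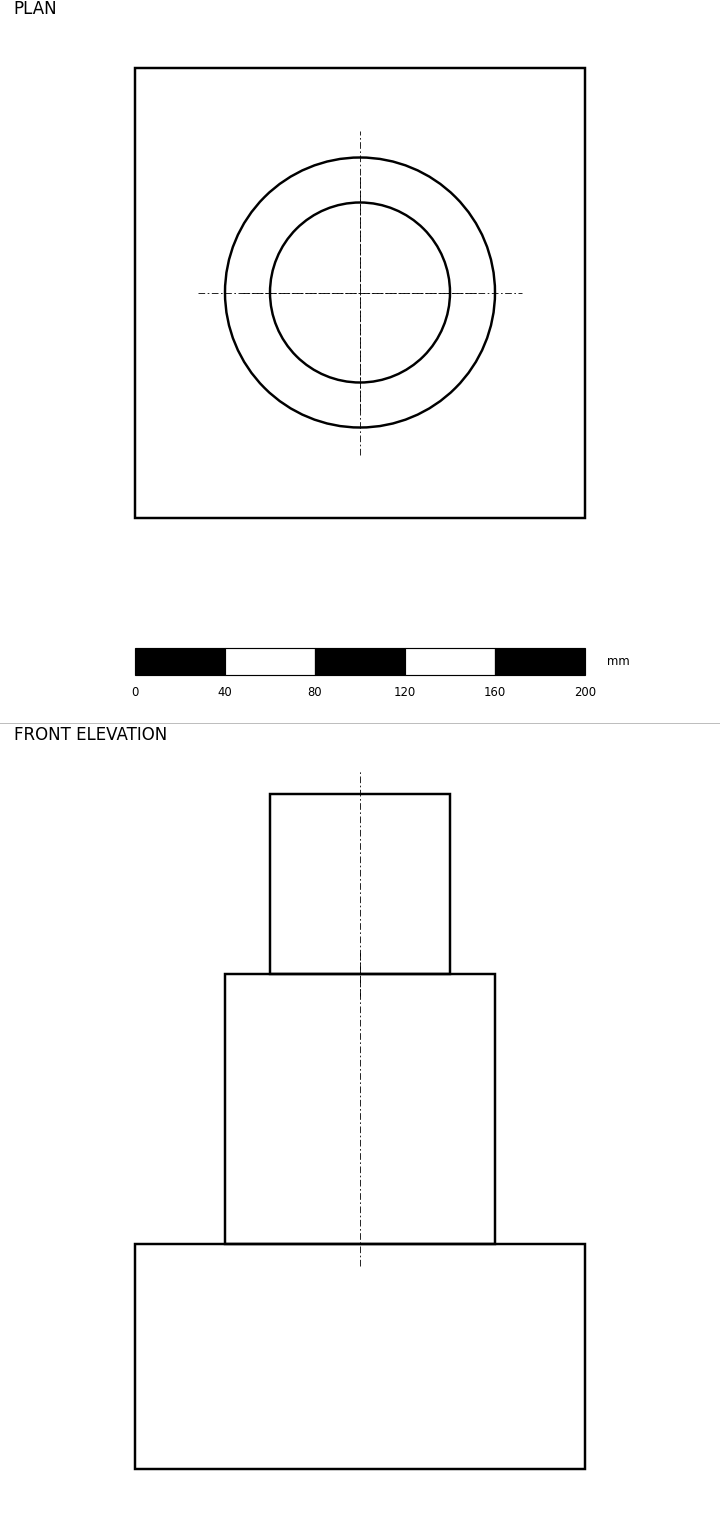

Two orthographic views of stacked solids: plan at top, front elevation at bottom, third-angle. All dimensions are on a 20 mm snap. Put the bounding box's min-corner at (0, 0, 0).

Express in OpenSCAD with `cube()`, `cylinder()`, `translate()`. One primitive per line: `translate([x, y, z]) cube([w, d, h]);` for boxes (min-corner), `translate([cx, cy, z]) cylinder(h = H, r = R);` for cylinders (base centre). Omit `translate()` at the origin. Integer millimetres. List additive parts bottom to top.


cube([200, 200, 100]);
translate([100, 100, 100]) cylinder(h = 120, r = 60);
translate([100, 100, 220]) cylinder(h = 80, r = 40);


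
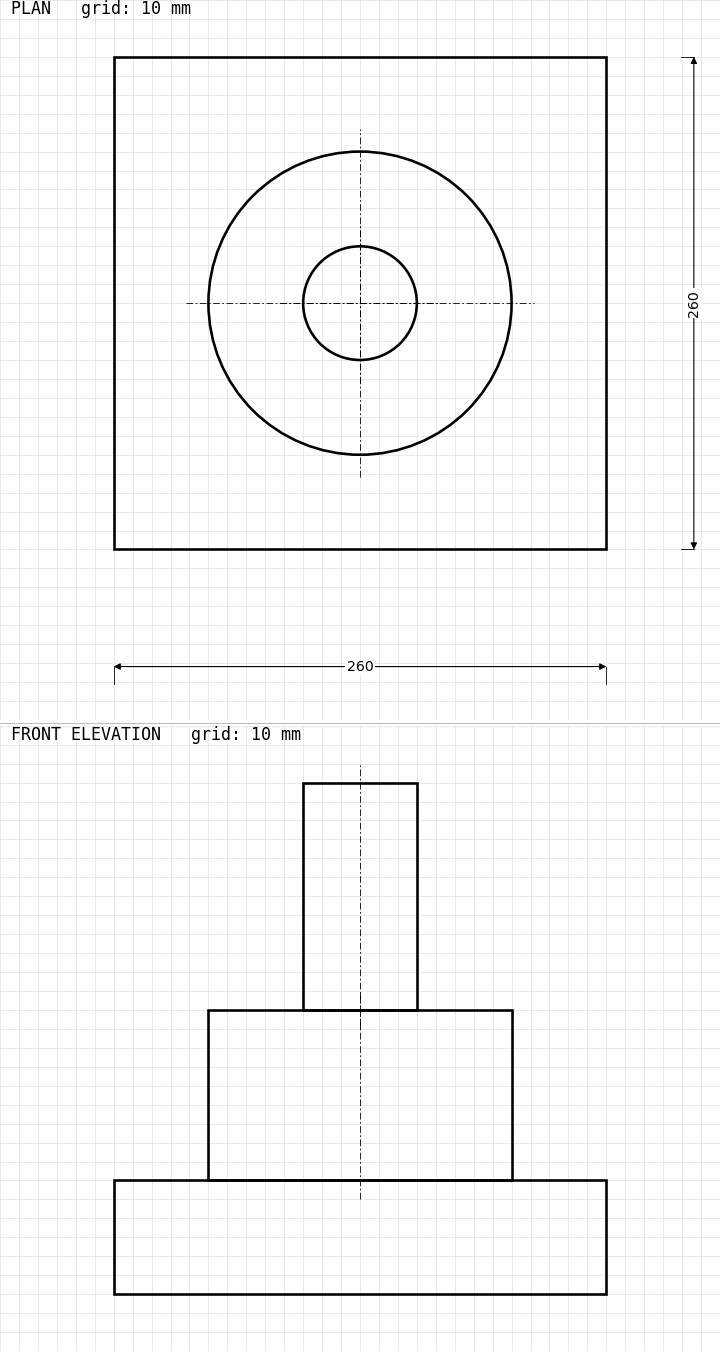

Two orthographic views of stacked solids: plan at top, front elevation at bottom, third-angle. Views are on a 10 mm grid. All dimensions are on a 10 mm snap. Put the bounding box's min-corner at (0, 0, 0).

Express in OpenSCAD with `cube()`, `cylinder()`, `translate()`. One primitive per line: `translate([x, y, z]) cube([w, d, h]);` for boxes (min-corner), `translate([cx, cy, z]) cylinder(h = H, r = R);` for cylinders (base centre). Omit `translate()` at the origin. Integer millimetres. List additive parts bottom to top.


cube([260, 260, 60]);
translate([130, 130, 60]) cylinder(h = 90, r = 80);
translate([130, 130, 150]) cylinder(h = 120, r = 30);
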